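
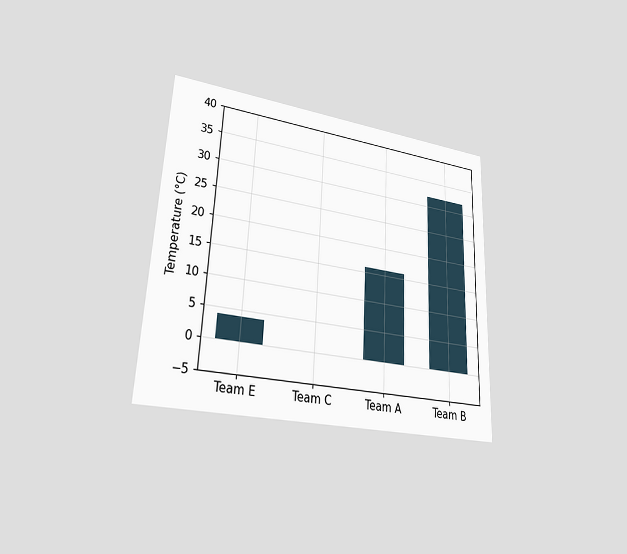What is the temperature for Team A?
The chart is tilted about 2° clockwise and viewed at a slight angle. Reading along the chart's y-axis, the Team A bar reaches 16°C.

16°C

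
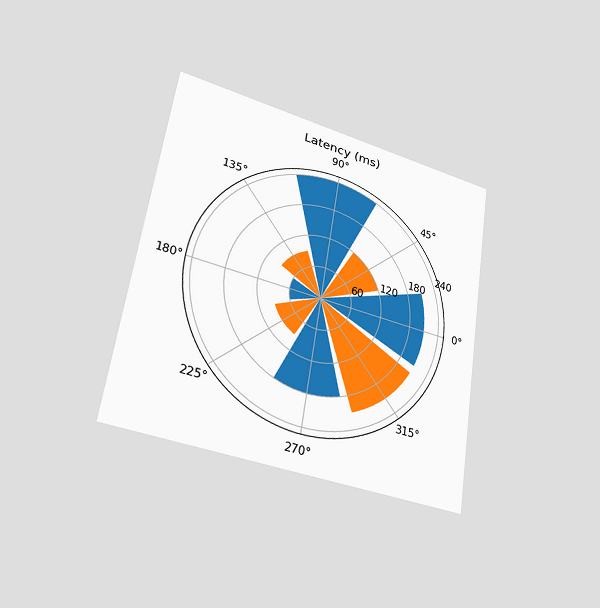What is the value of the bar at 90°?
The chart is tilted about 9° clockwise and viewed at a slight angle. The bar at 90° reaches 240ms on the radial axis.

240ms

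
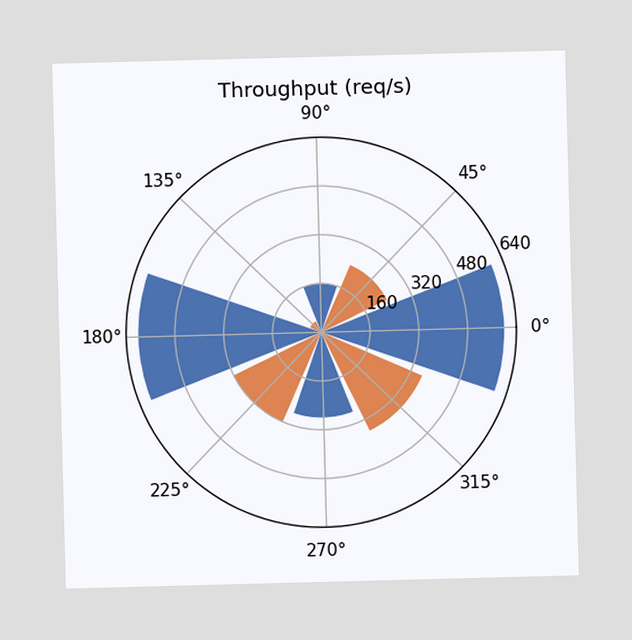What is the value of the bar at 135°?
The bar at 135° reaches 40req/s on the radial axis.

40req/s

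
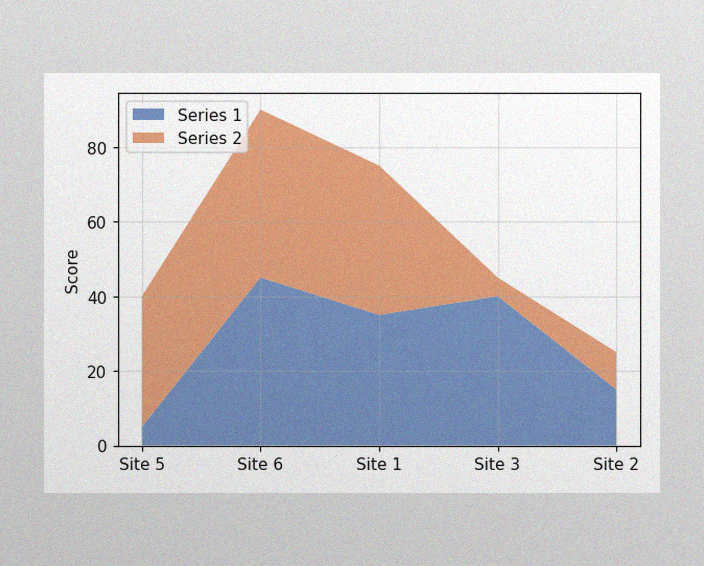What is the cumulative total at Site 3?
The image has some photo noise and uneven lighting. The stacked total at Site 3 reaches 45.

45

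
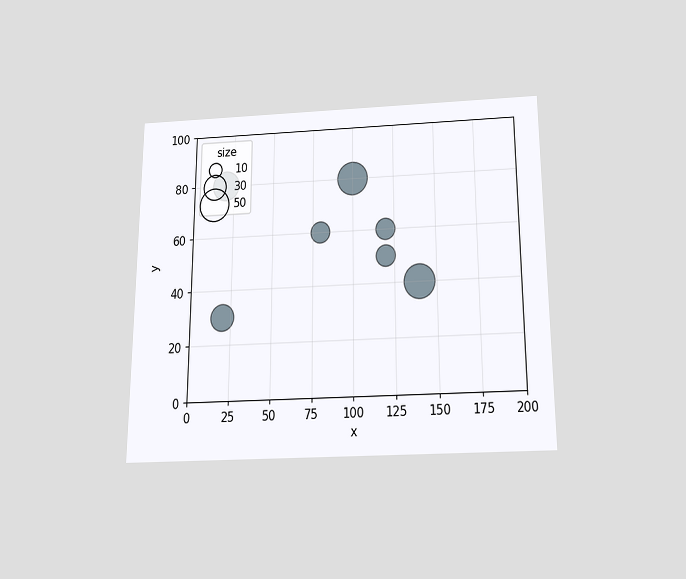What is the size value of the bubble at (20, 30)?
The chart is viewed slightly from below. Matching the bubble at (20, 30) against the size legend gives 30.

30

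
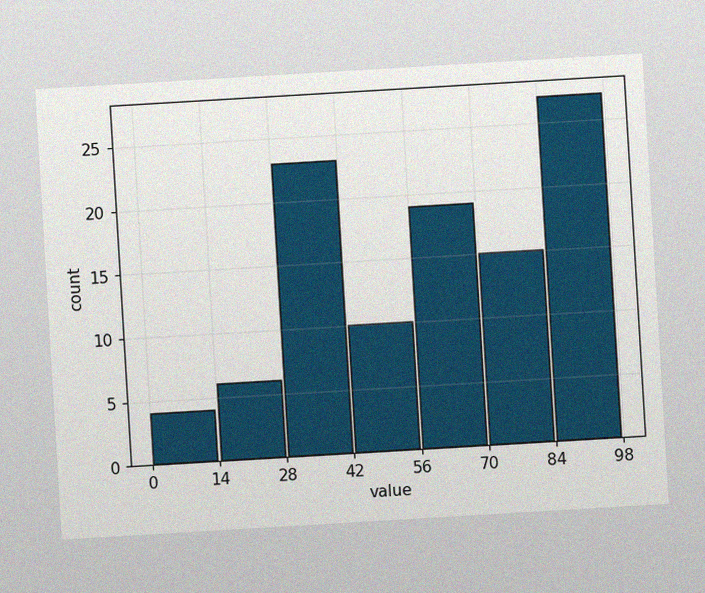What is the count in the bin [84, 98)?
The chart is tilted about 3° counter-clockwise, with some photo noise. The [84, 98) bin has height 27.

27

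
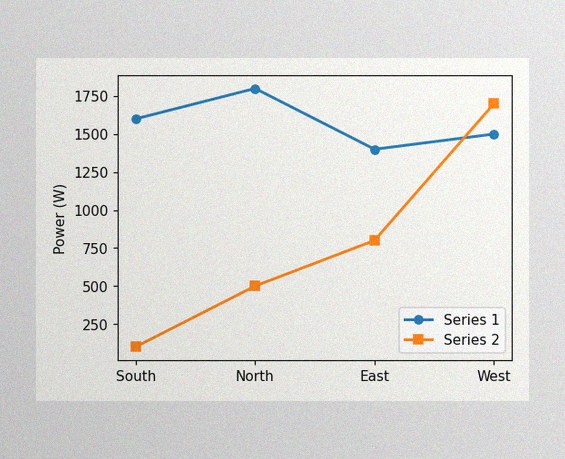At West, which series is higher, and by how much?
The image has some photo noise and uneven lighting. At West, Series 2 sits above the other line by 200W.

Series 2, by 200W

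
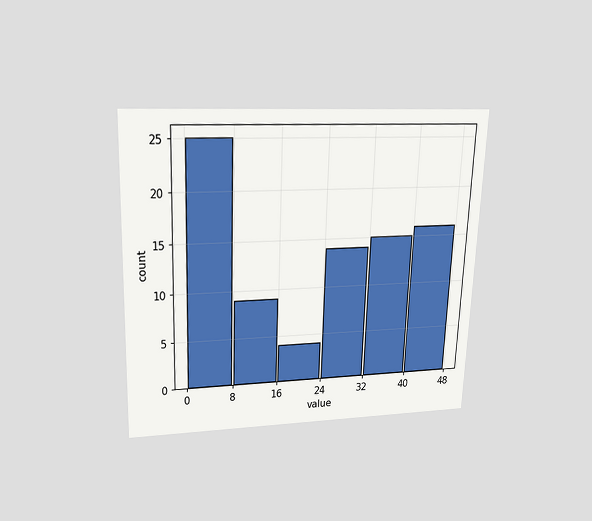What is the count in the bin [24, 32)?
The chart is tilted about 2° clockwise and viewed slightly from above. The [24, 32) bin has height 14.

14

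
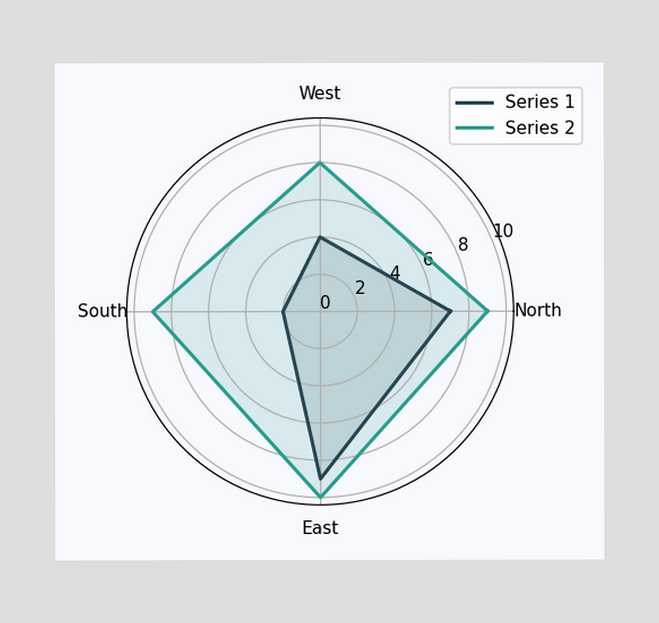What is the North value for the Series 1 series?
7

On the North axis, Series 1 reaches 7.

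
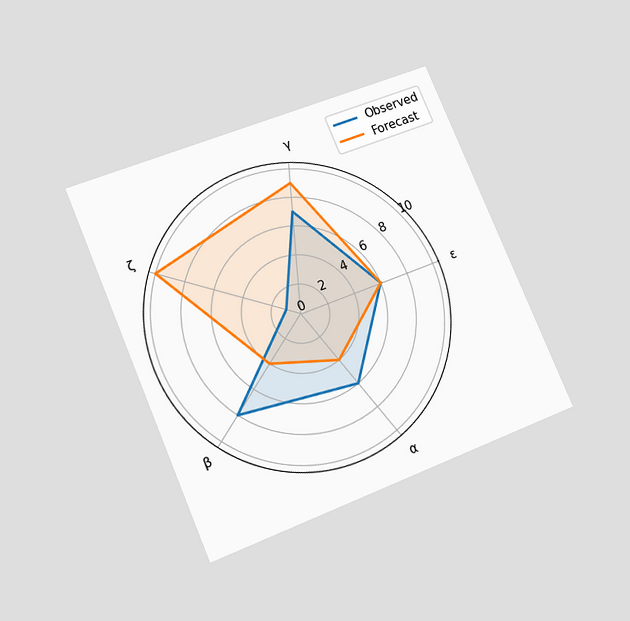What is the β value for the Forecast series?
The chart is tilted about 23° counter-clockwise and viewed at a slight angle. On the β axis, Forecast reaches 4.

4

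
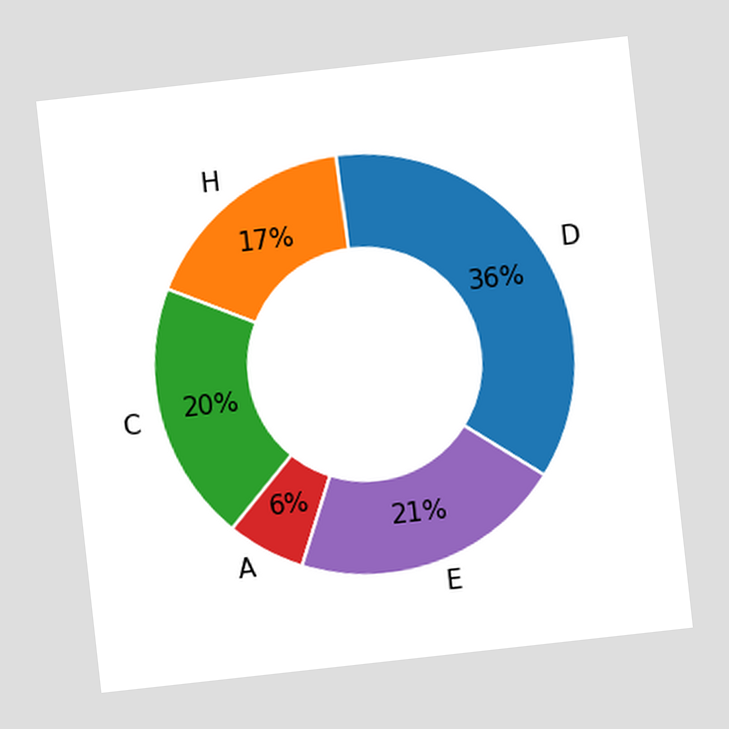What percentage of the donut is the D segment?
36%

The chart is tilted about 6° counter-clockwise. The D segment takes up 36% of the ring.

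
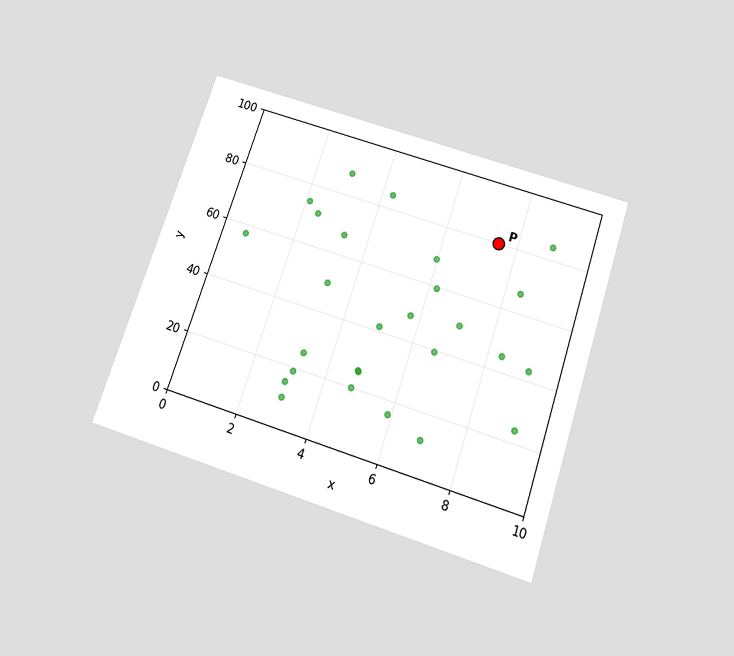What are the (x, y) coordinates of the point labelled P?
The chart is tilted about 18° clockwise and viewed slightly from below. Following the gridlines from P to each axis, P sits at (7.5, 80).

(7.5, 80)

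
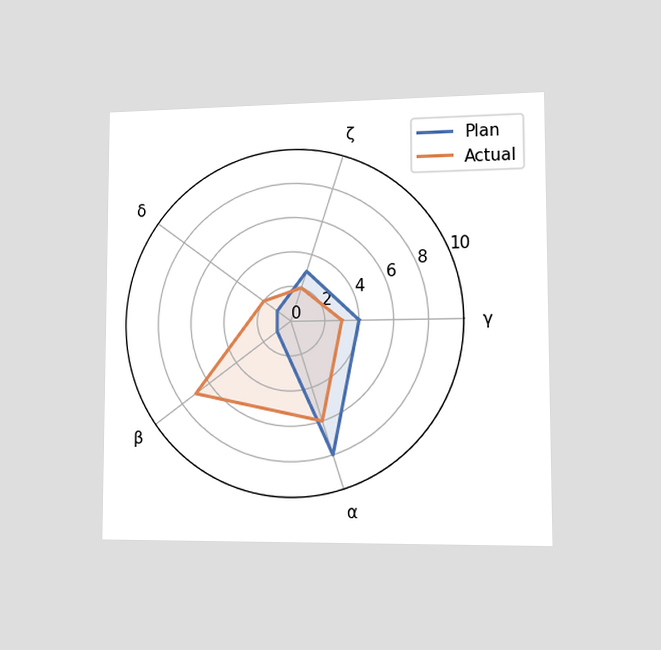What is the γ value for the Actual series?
3

The chart is viewed slightly from the right. On the γ axis, Actual reaches 3.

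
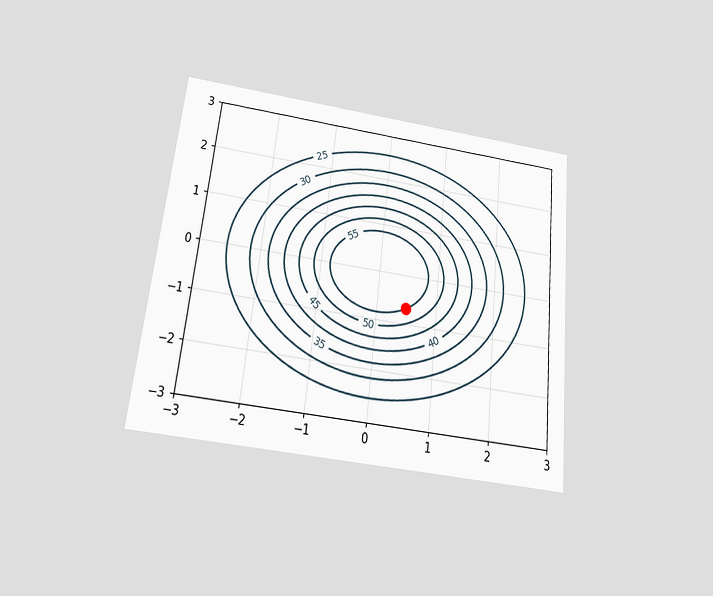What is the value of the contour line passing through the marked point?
55

The chart is tilted about 6° clockwise and viewed slightly from below. The marked point sits on the contour labelled 55.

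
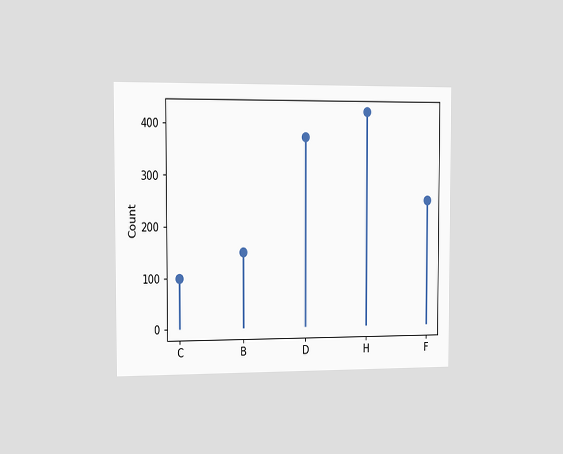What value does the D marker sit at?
The chart is viewed slightly from the left. The D marker sits at 375.

375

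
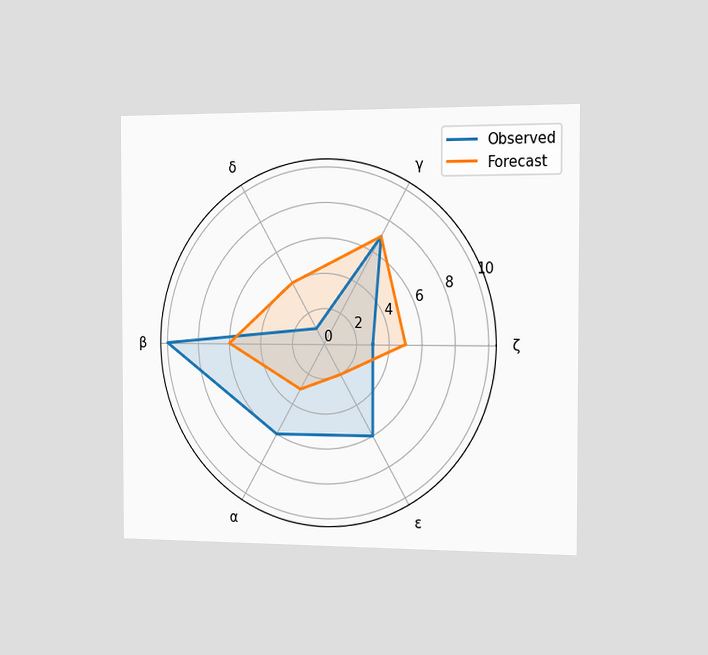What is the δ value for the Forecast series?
4

The chart is viewed slightly from the right. On the δ axis, Forecast reaches 4.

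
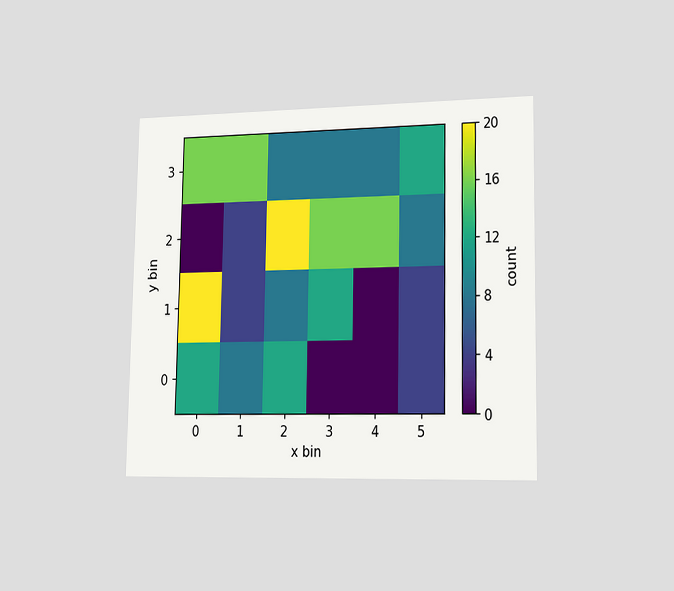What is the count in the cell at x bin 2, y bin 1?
The chart is viewed slightly from the right. Matching the cell (2, 1) against the colorbar gives 8.

8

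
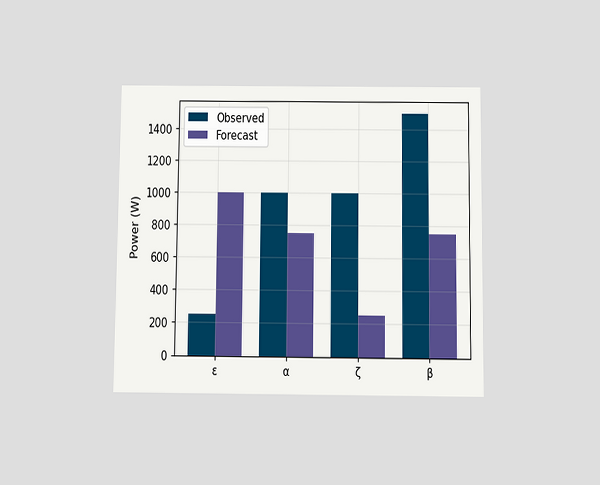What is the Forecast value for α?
750W

The chart is viewed slightly from below. The Forecast bar at α reaches 750W on the y-axis.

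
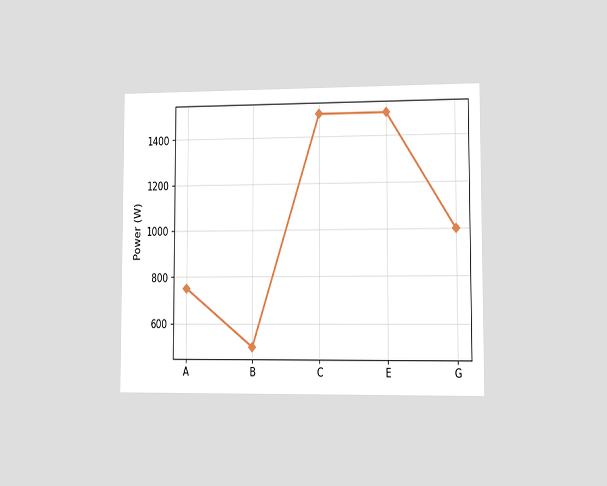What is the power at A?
750W

The chart is viewed slightly from the right. At A, the line is at 750W.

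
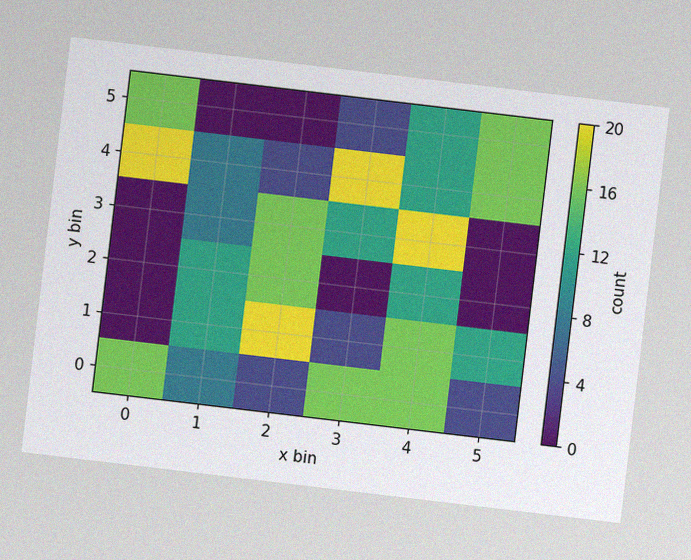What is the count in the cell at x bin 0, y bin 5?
The chart is tilted about 7° clockwise, with some photo noise. Matching the cell (0, 5) against the colorbar gives 16.

16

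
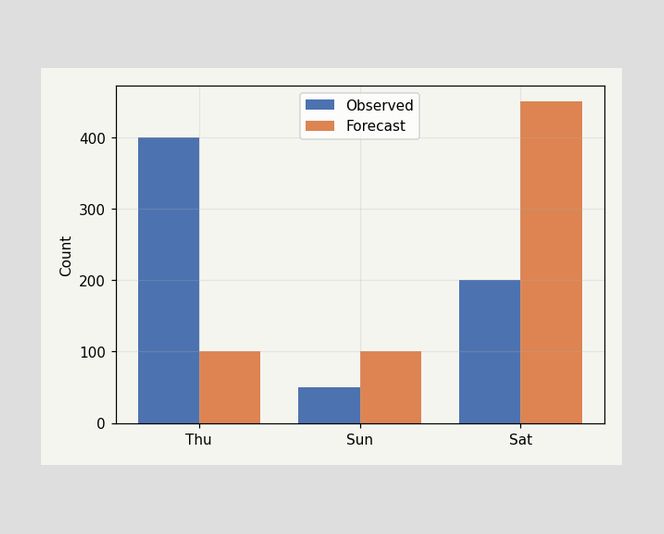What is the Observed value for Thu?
400

The Observed bar at Thu reaches 400 on the y-axis.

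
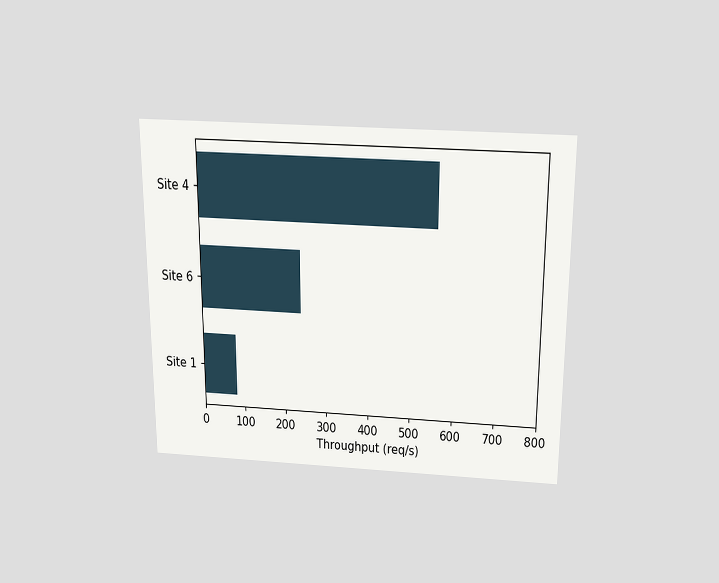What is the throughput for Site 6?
240req/s

The chart is viewed slightly from above. Reading along the chart's x-axis, the Site 6 bar reaches 240req/s.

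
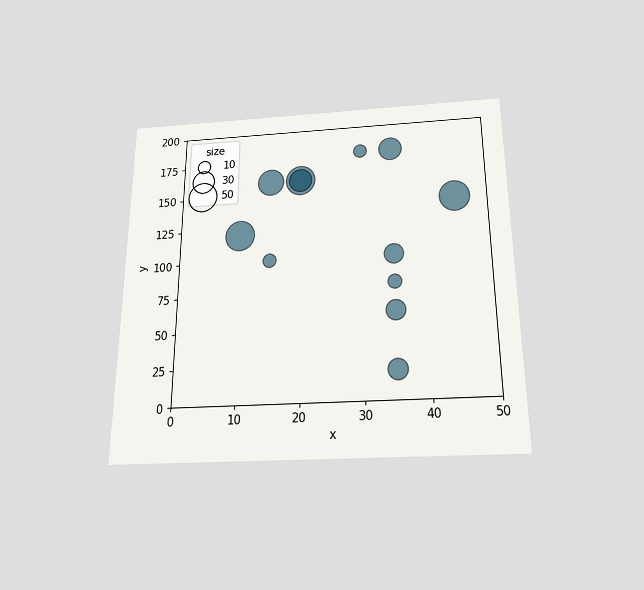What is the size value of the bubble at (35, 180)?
The chart is viewed slightly from below. Matching the bubble at (35, 180) against the size legend gives 30.

30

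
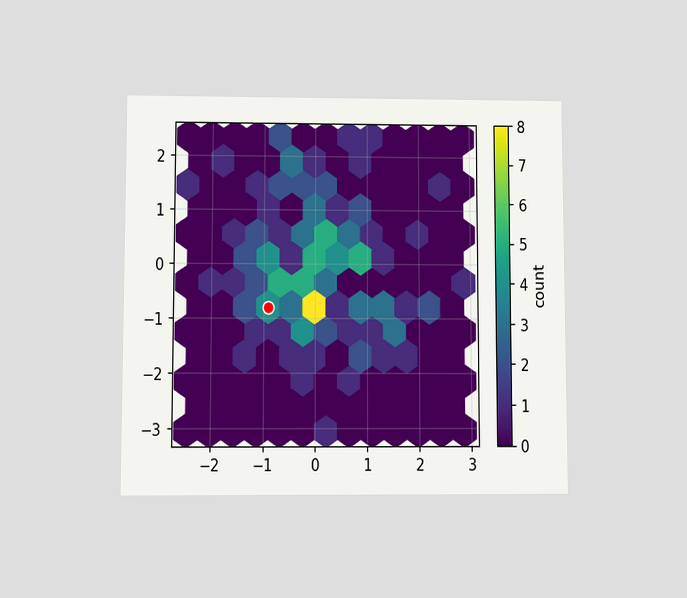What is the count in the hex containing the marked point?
4

The chart is viewed at a slight angle. The marked hex reads 4 on the colorbar.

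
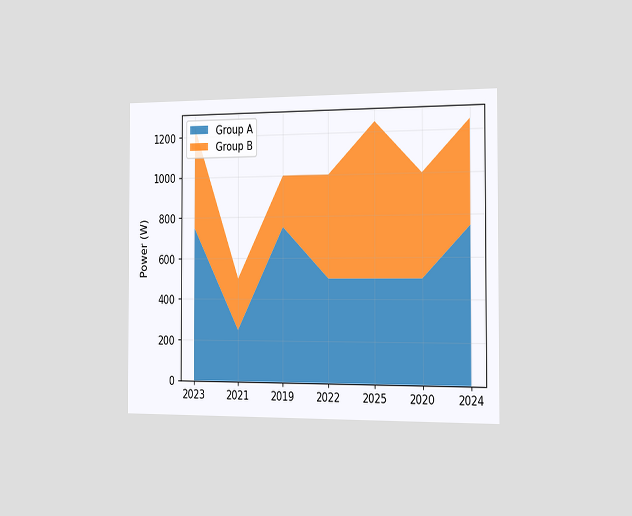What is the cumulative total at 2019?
The chart is viewed slightly from the right. The stacked total at 2019 reaches 1000W.

1000W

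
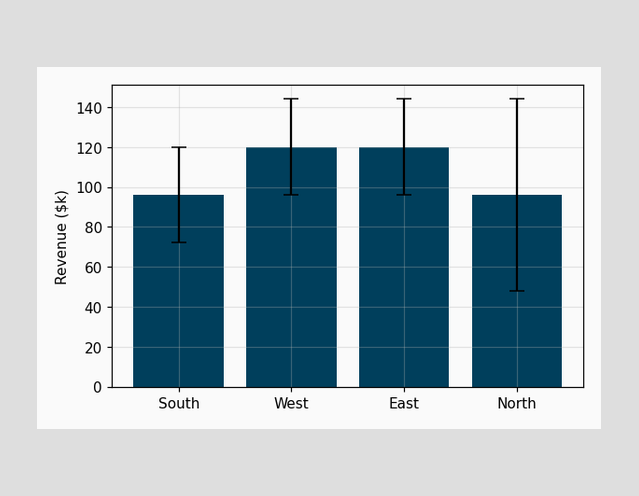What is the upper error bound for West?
The West bar's upper whisker reaches $144k.

$144k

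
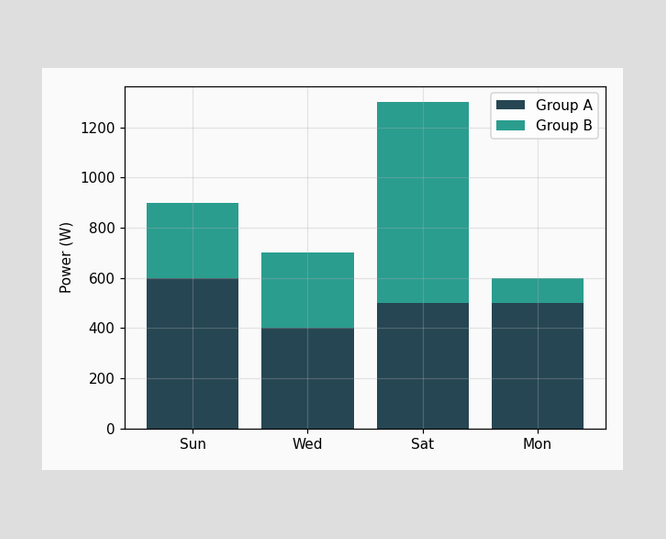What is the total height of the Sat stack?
1300W

The Sat stack's top reaches 1300W on the y-axis.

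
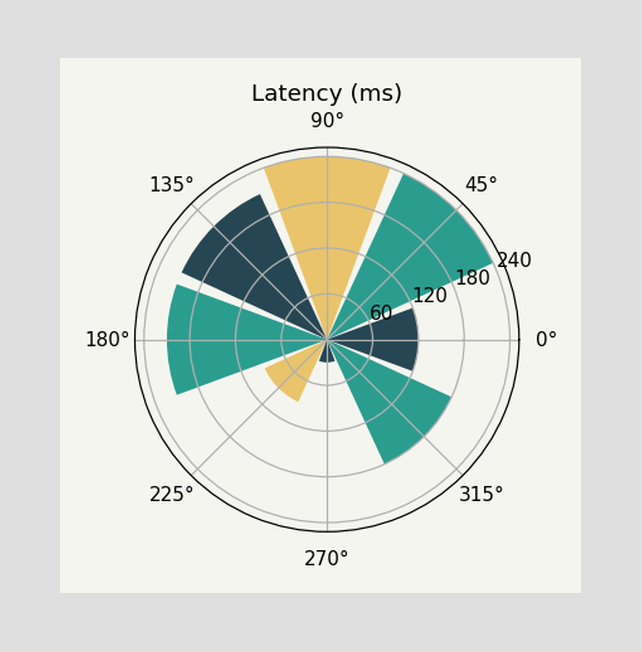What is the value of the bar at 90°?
240ms

The bar at 90° reaches 240ms on the radial axis.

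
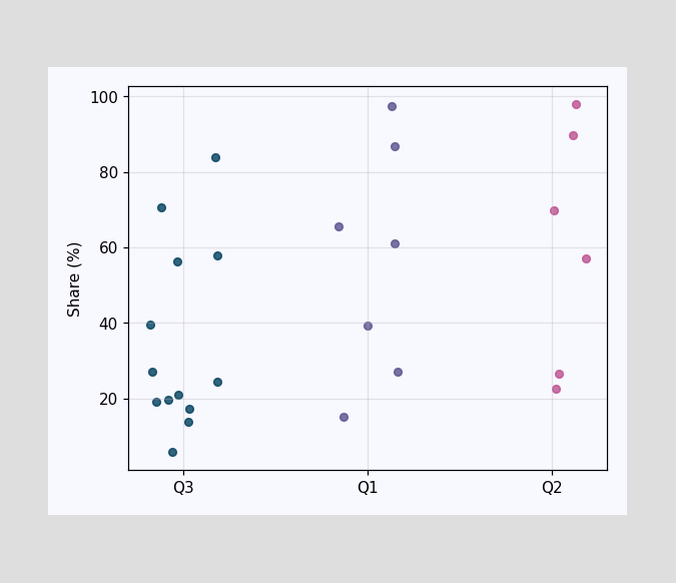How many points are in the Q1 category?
7

Counting the markers in the Q1 column gives 7.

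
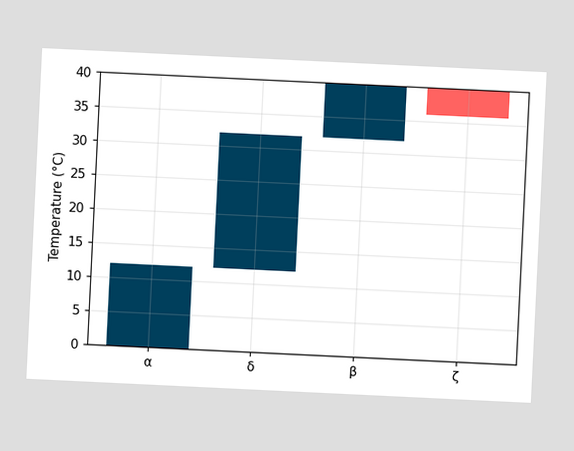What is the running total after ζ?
36°C

The chart is tilted about 3° clockwise. After ζ the running total reaches 36°C.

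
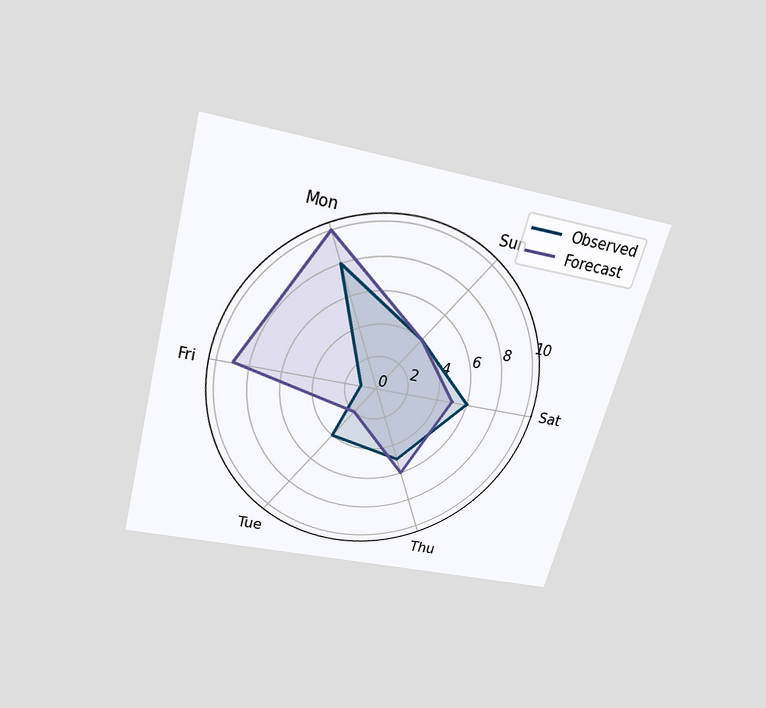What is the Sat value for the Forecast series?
5

The chart is tilted about 15° clockwise and viewed slightly from above. On the Sat axis, Forecast reaches 5.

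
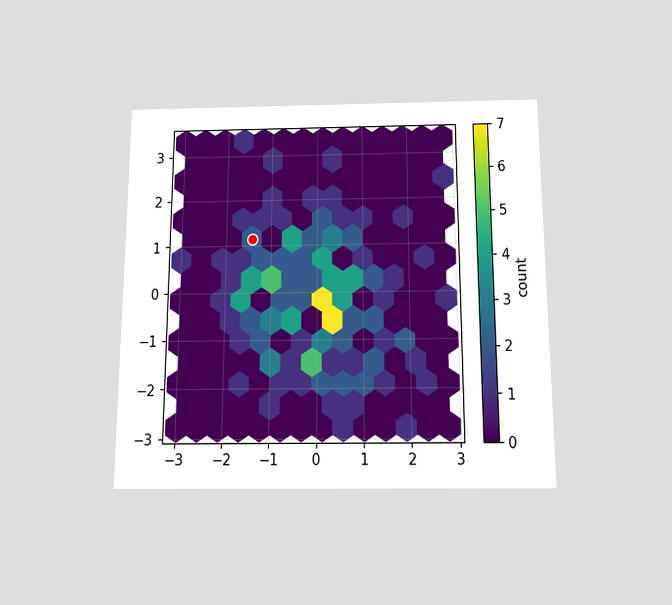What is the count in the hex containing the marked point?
2

The chart is viewed slightly from below. The marked hex reads 2 on the colorbar.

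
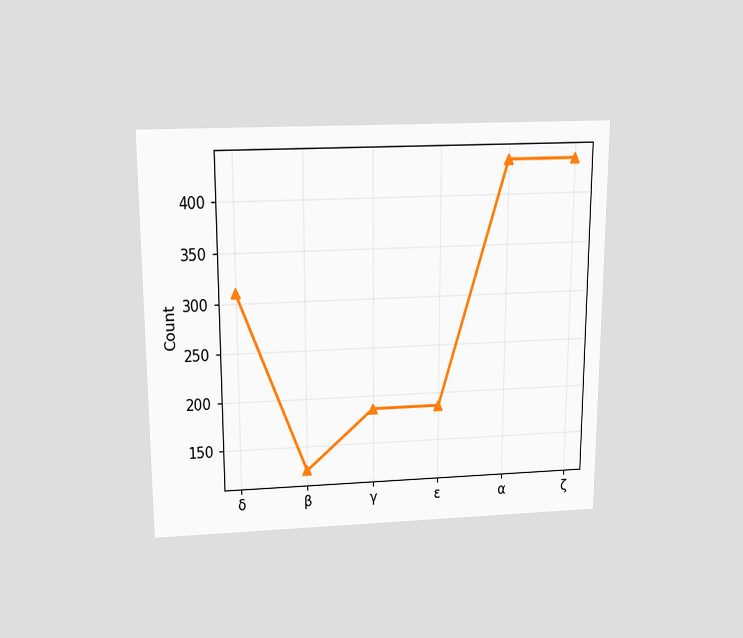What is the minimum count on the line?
The chart is viewed slightly from above. The lowest point is at β, and reading across to the y-axis gives 124.

124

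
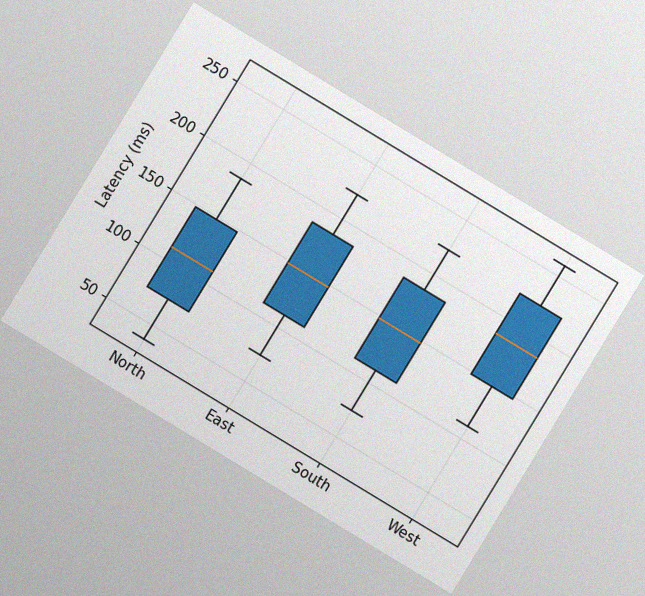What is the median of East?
148ms

The chart is tilted about 31° clockwise, with some photo noise. The median line in the East box sits at 148ms.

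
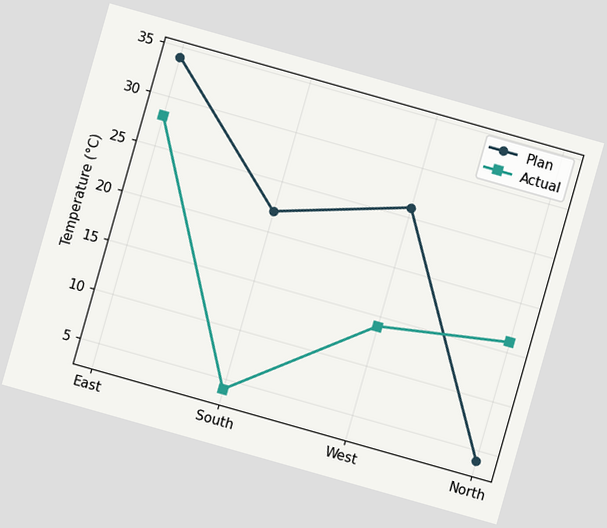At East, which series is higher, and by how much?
Plan, by 6°C

The chart is tilted about 16° clockwise. At East, Plan sits above the other line by 6°C.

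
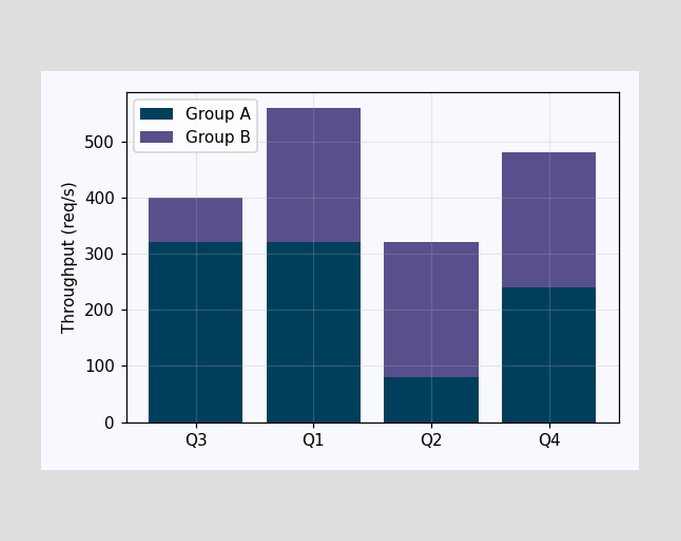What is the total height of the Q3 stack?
The Q3 stack's top reaches 400req/s on the y-axis.

400req/s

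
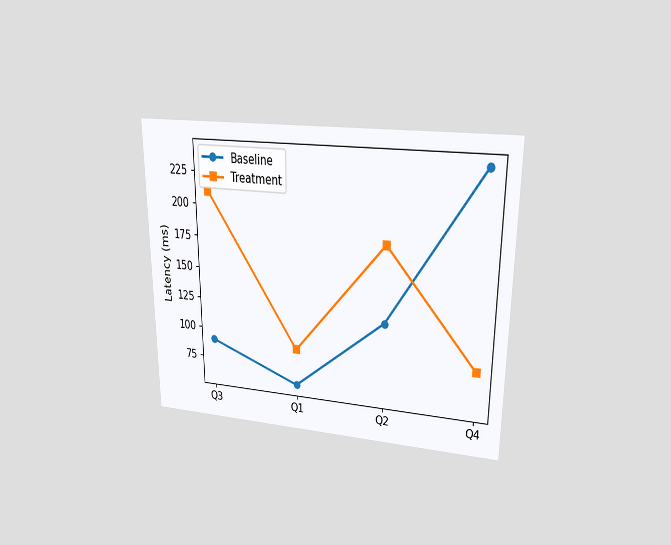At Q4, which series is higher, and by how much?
The chart is viewed at a slight angle. At Q4, Baseline sits above the other line by 150ms.

Baseline, by 150ms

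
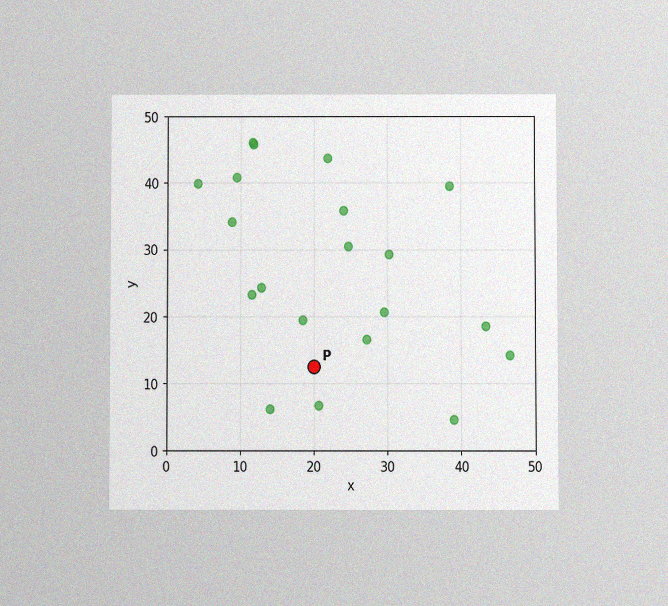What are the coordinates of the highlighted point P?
(20, 12.5)

The chart is viewed at a slight angle, with some photo noise. Following the gridlines from P to each axis, P sits at (20, 12.5).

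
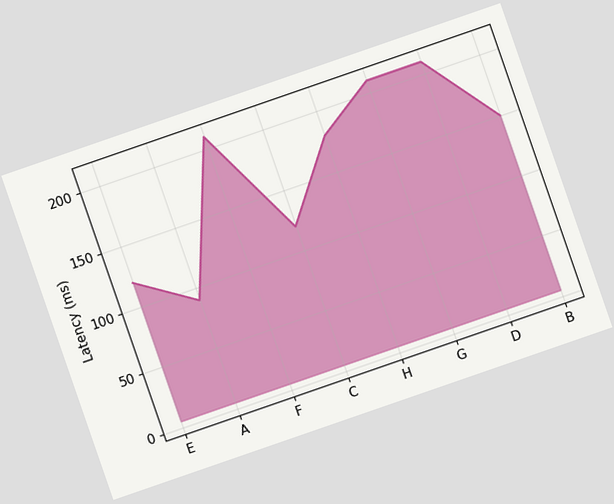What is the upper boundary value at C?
120ms

The chart is tilted about 19° counter-clockwise. At C the upper boundary is at 120ms.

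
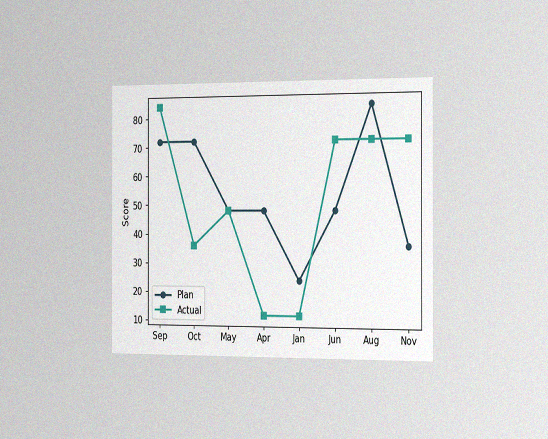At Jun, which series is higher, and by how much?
The chart is viewed slightly from the right, with some photo noise. At Jun, Actual sits above the other line by 24.

Actual, by 24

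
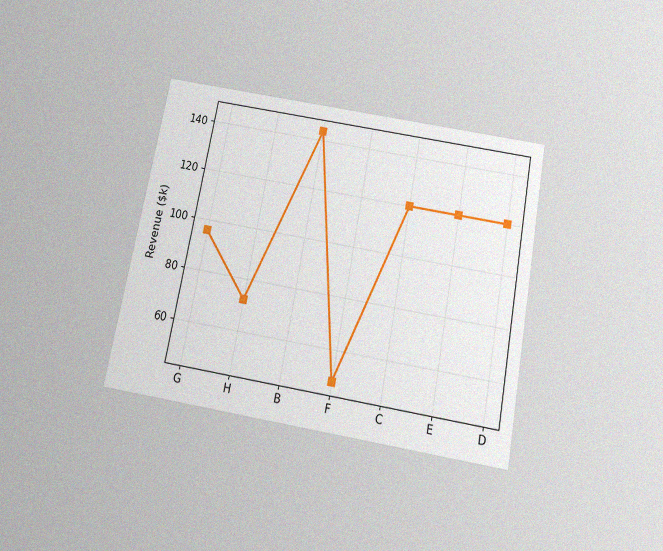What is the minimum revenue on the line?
The chart is tilted about 11° clockwise and viewed slightly from below, with some photo noise. The lowest point is at F, and reading across to the y-axis gives $48k.

$48k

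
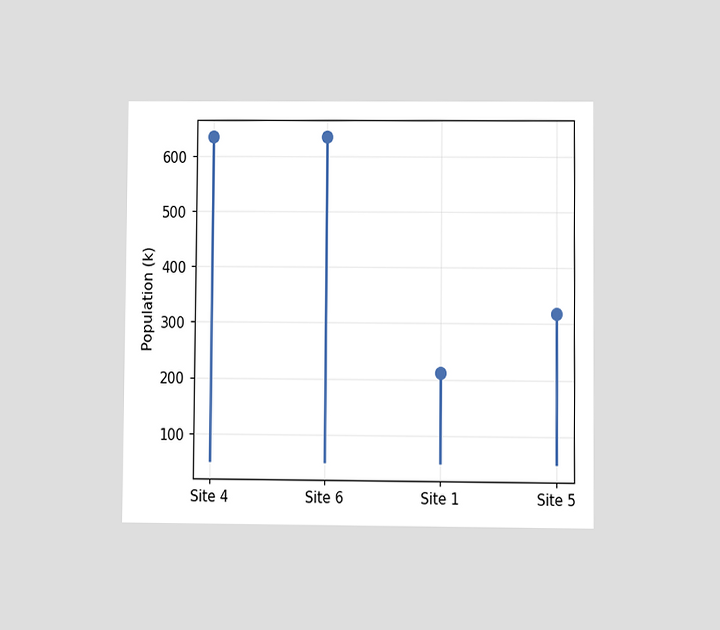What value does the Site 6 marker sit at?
The chart is viewed at a slight angle. The Site 6 marker sits at 636k.

636k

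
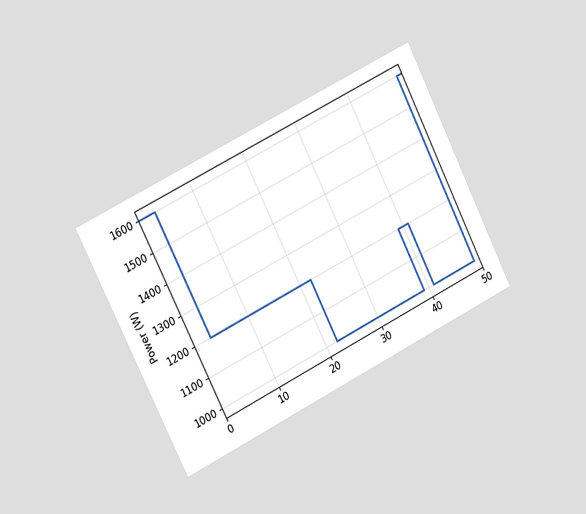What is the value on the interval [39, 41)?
1200W

The chart is tilted about 26° counter-clockwise and viewed slightly from the left. On [39, 41) the step sits at 1200W.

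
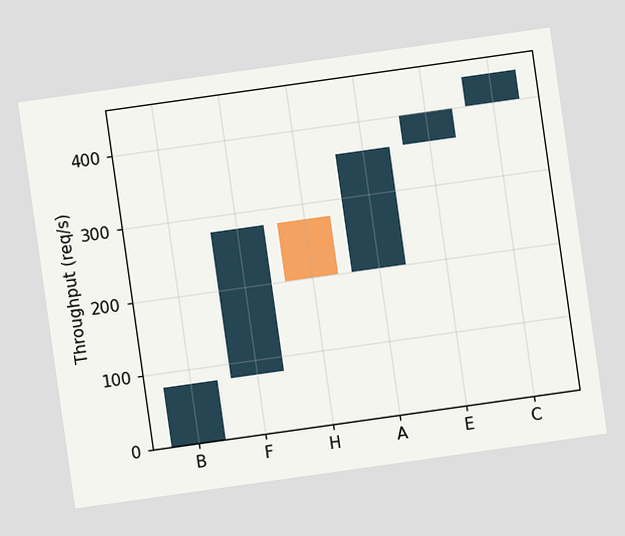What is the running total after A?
360req/s

The chart is tilted about 8° counter-clockwise. After A the running total reaches 360req/s.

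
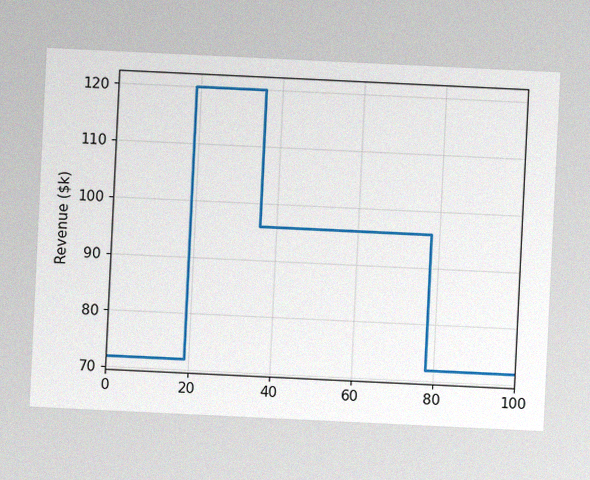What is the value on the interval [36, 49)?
The chart is tilted about 3° clockwise, with some photo noise. On [36, 49) the step sits at $96k.

$96k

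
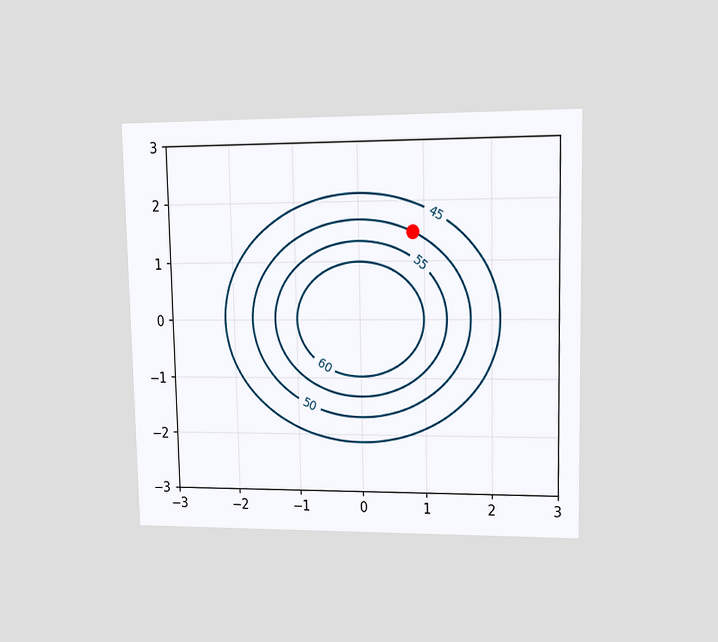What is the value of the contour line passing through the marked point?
The chart is viewed at a slight angle. The marked point sits on the contour labelled 50.

50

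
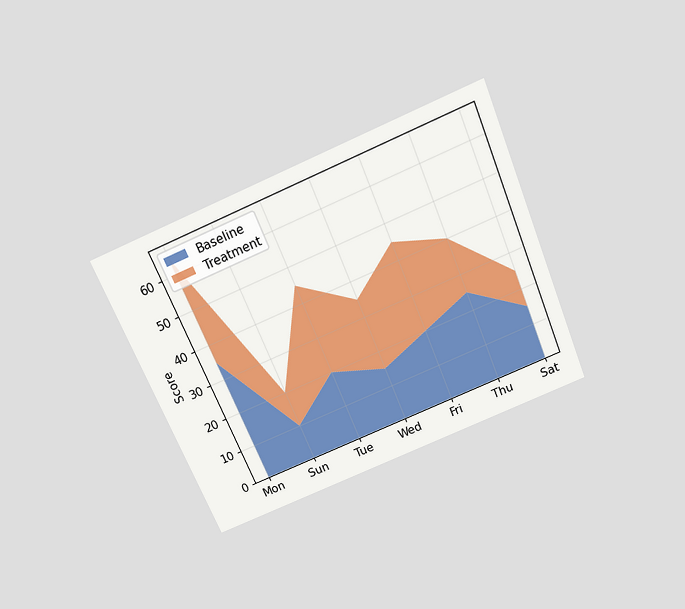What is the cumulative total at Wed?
35

The chart is tilted about 23° counter-clockwise and viewed slightly from above. The stacked total at Wed reaches 35.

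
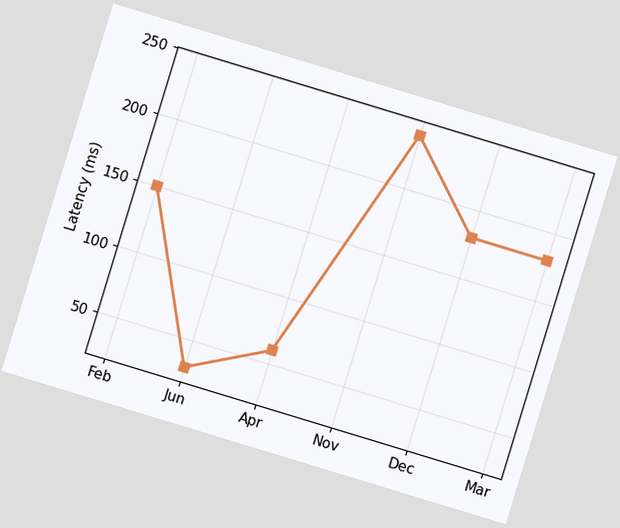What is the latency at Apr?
The chart is tilted about 17° clockwise. At Apr, the line is at 60ms.

60ms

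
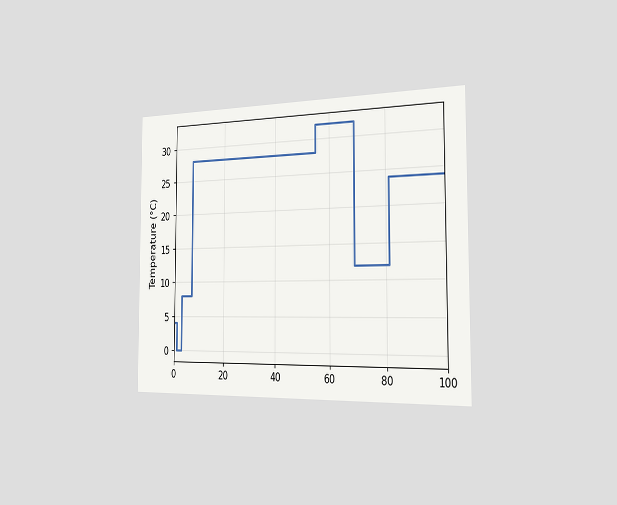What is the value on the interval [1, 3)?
The chart is viewed slightly from the right. On [1, 3) the step sits at 0°C.

0°C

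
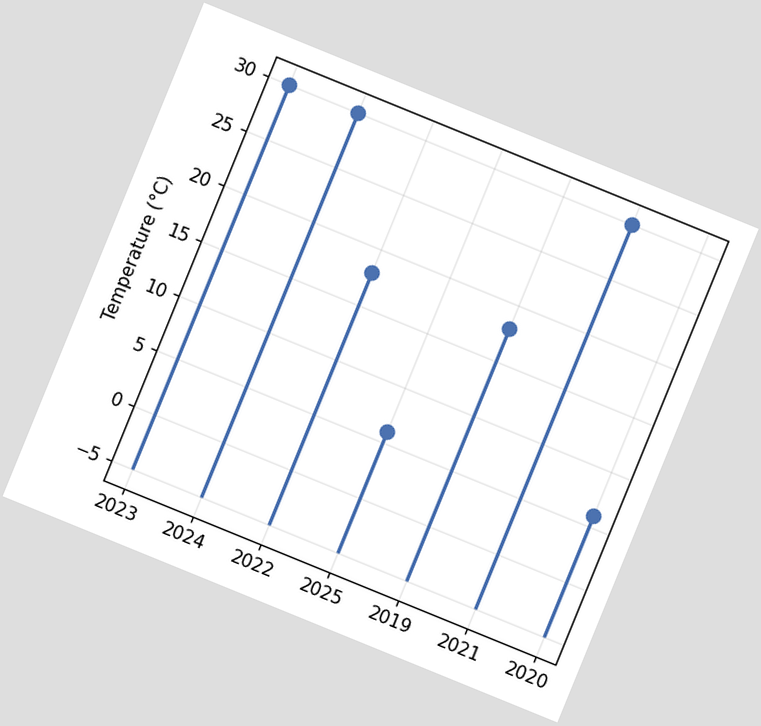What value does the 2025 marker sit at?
6°C

The chart is tilted about 22° clockwise. The 2025 marker sits at 6°C.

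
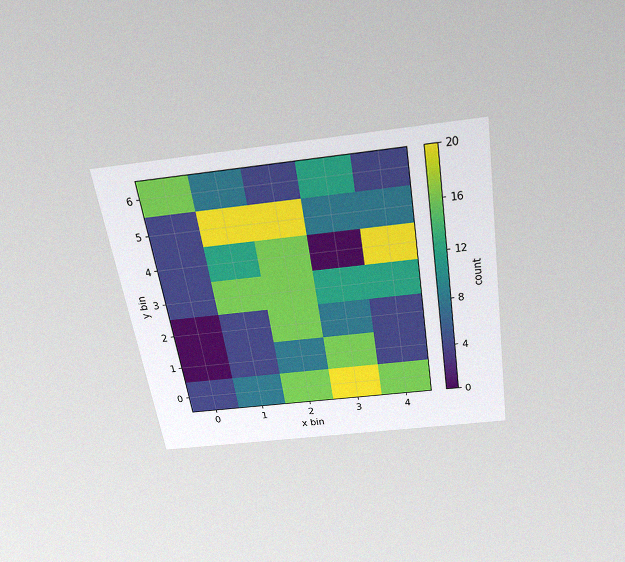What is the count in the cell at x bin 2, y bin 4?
The chart is tilted about 9° counter-clockwise and viewed slightly from above, with some photo noise. Matching the cell (2, 4) against the colorbar gives 16.

16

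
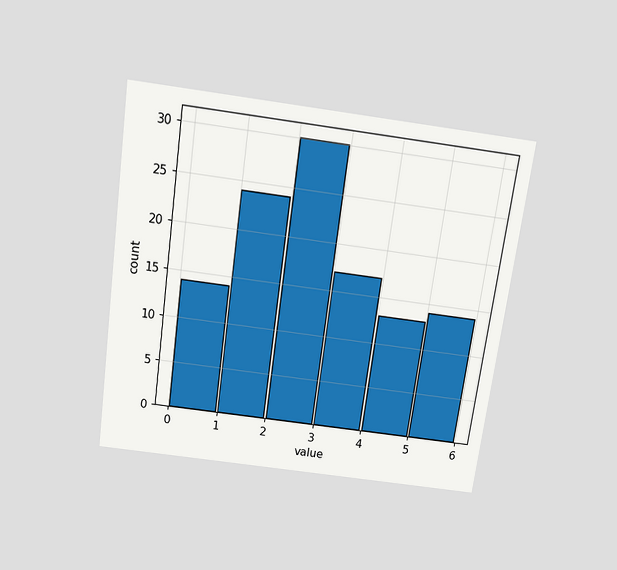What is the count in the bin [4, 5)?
The chart is tilted about 8° clockwise and viewed slightly from above. The [4, 5) bin has height 13.

13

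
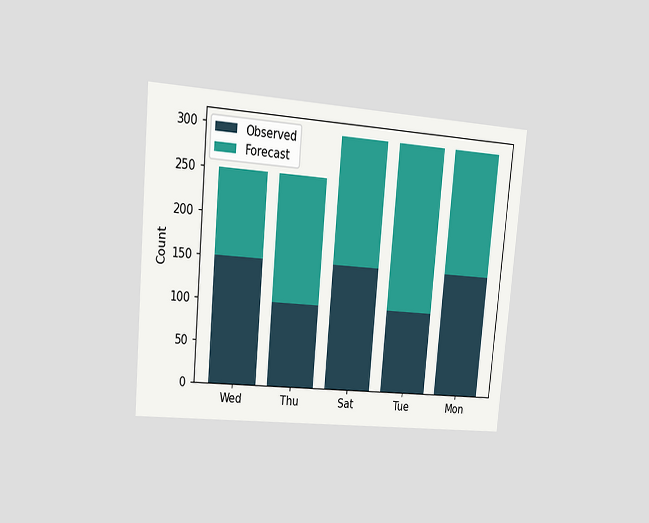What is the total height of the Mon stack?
300

The chart is tilted about 5° clockwise and viewed at a slight angle. The Mon stack's top reaches 300 on the y-axis.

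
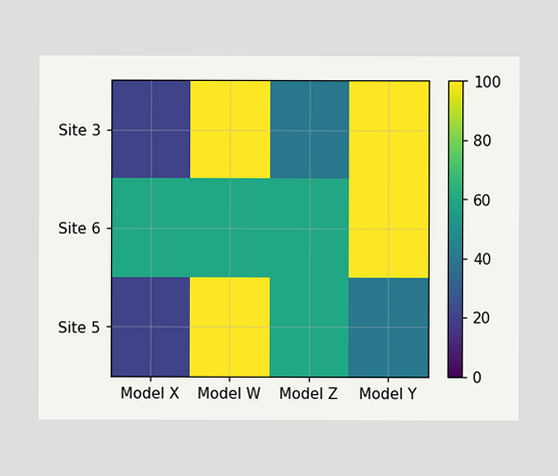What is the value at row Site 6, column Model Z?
60

Matching cell (Site 6, Model Z) against the colorbar gives 60.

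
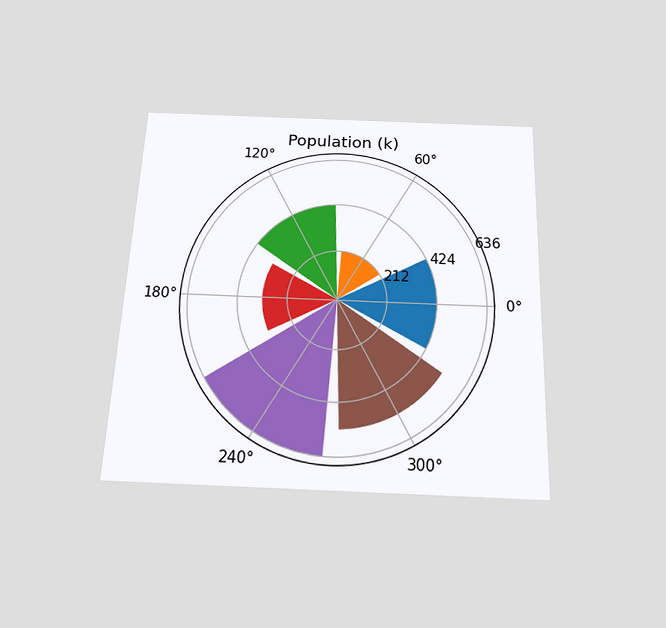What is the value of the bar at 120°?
424k

The chart is tilted about 2° clockwise and viewed slightly from below. The bar at 120° reaches 424k on the radial axis.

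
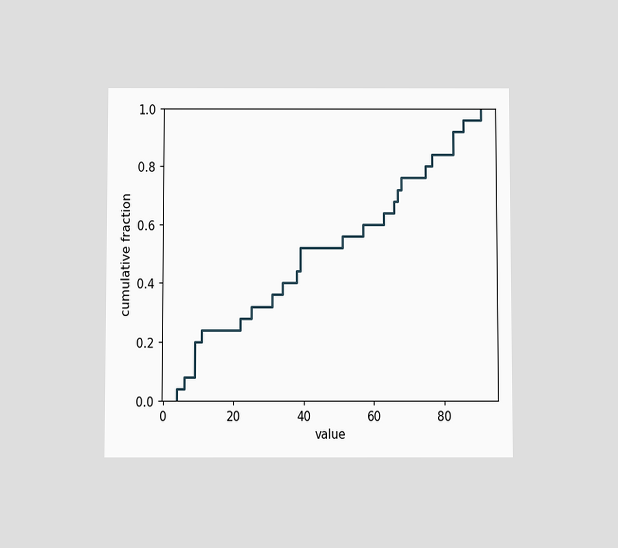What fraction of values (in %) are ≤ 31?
36%

The chart is viewed slightly from below. At x=31 the ECDF step is at 36%.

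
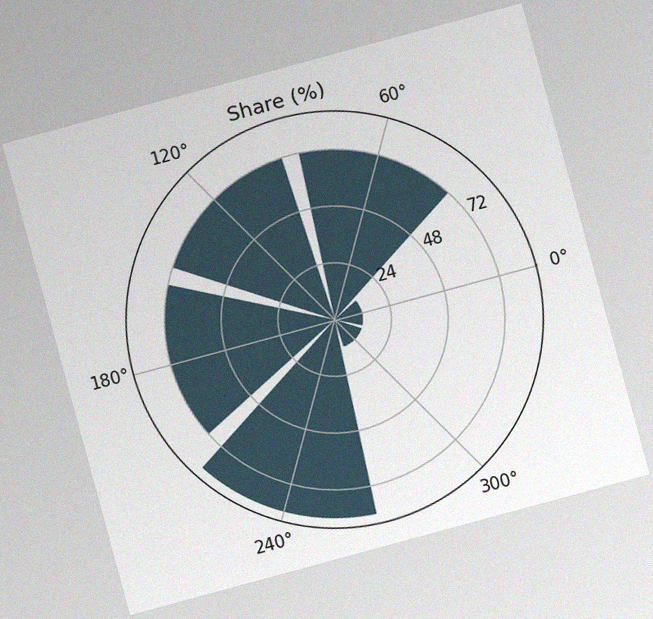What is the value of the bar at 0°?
The chart is tilted about 15° counter-clockwise, with some photo noise. The bar at 0° reaches 12% on the radial axis.

12%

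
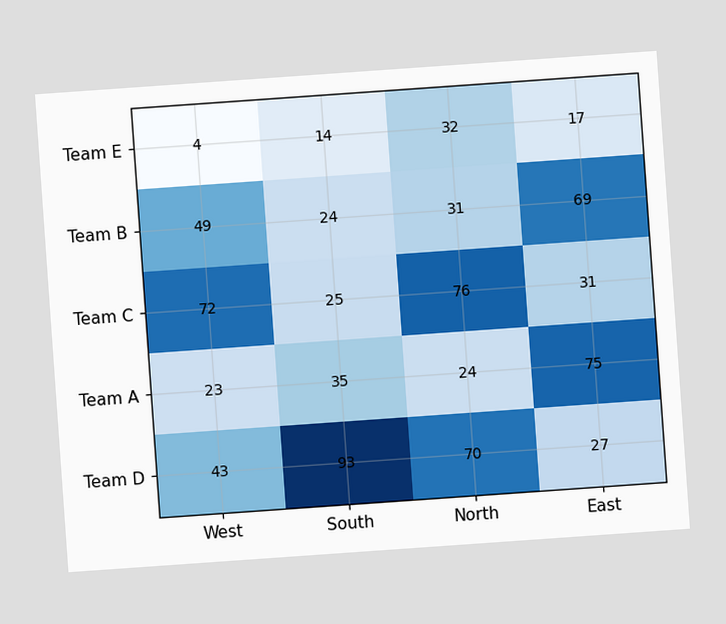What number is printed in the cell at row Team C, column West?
The chart is tilted about 4° counter-clockwise. The (Team C, West) cell reads 72.

72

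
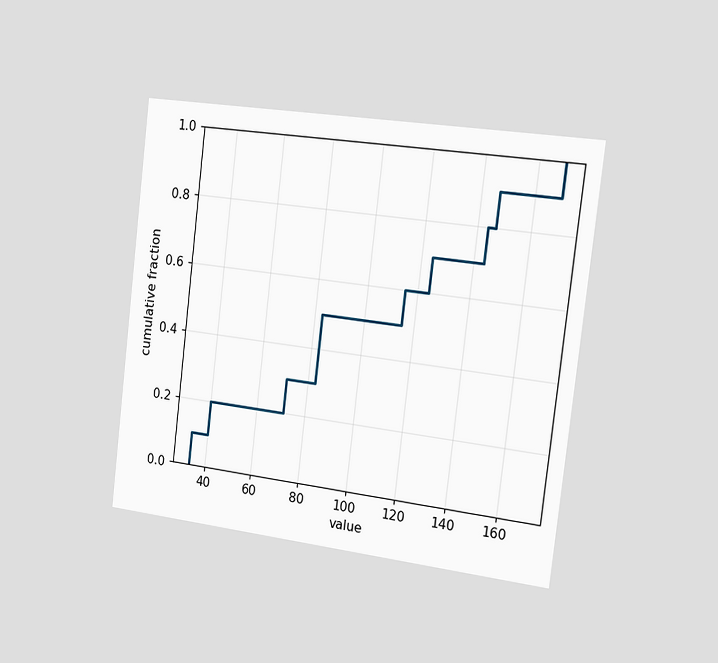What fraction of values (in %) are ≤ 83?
50%

The chart is tilted about 7° clockwise and viewed slightly from the right. At x=83 the ECDF step is at 50%.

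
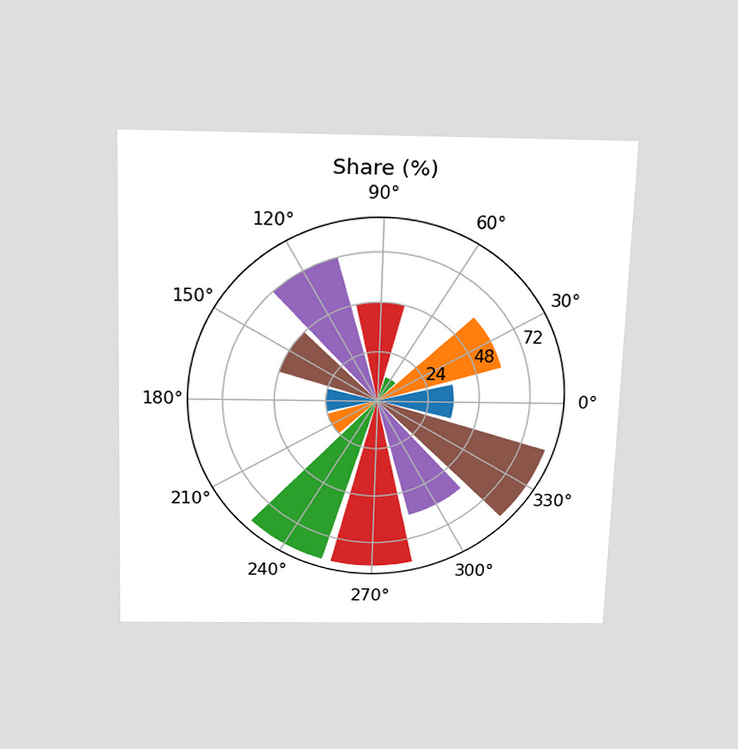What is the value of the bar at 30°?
60%

The chart is viewed slightly from above. The bar at 30° reaches 60% on the radial axis.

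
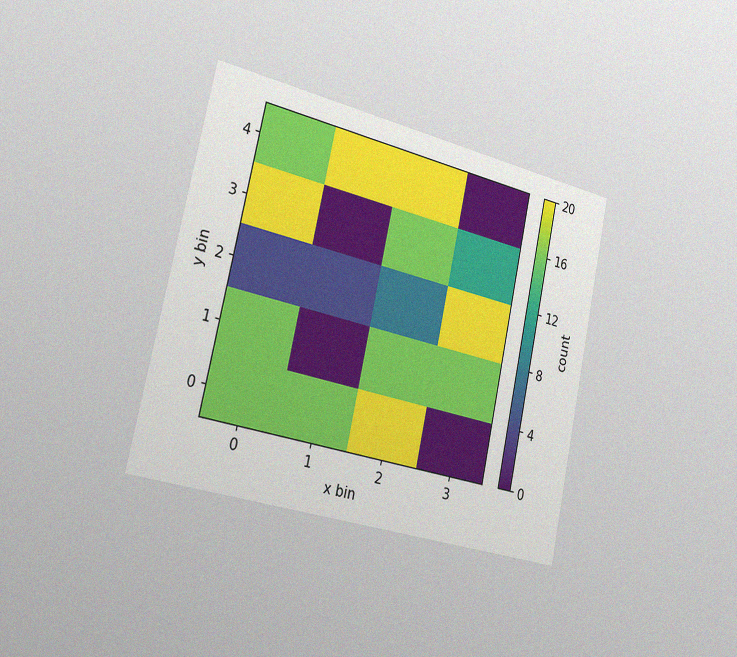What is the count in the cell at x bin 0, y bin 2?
4

The chart is tilted about 12° clockwise and viewed slightly from the left, with some photo noise. Matching the cell (0, 2) against the colorbar gives 4.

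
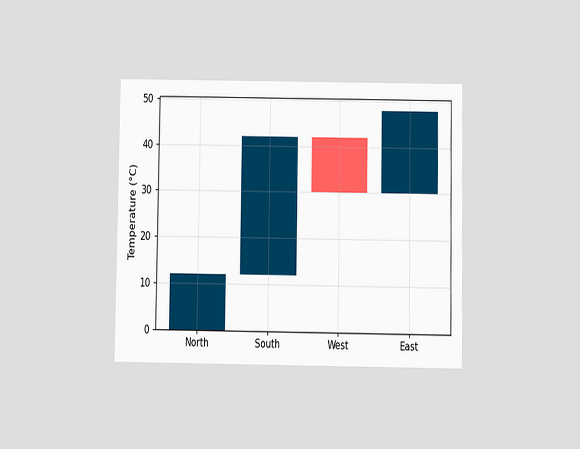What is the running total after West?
30°C

The chart is viewed slightly from below. After West the running total reaches 30°C.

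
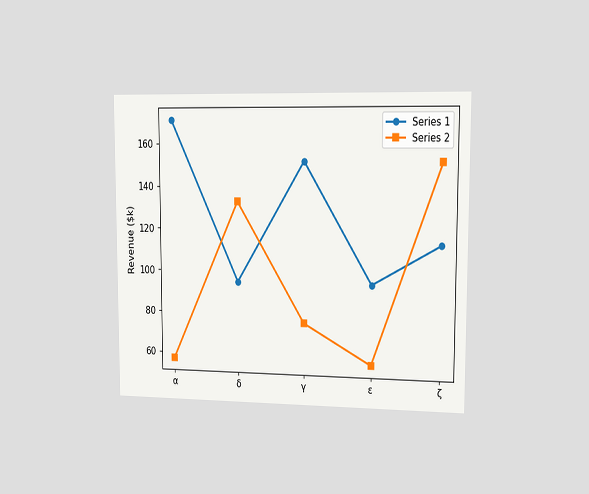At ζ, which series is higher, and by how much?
Series 2, by $38k

The chart is viewed slightly from the right. At ζ, Series 2 sits above the other line by $38k.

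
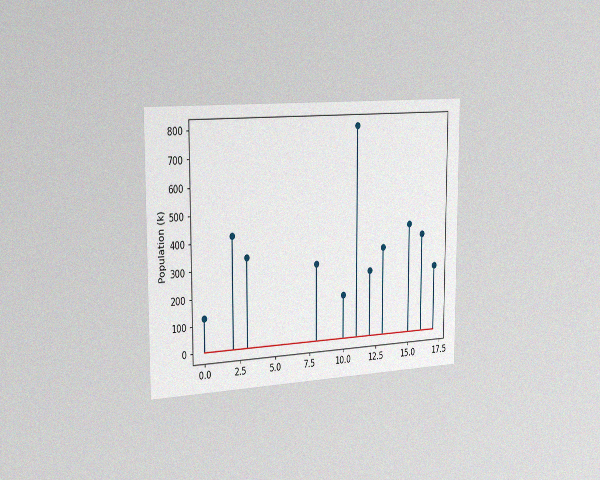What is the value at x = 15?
The chart is viewed slightly from the left, with some photo noise. The stem at x=15 reaches 420k.

420k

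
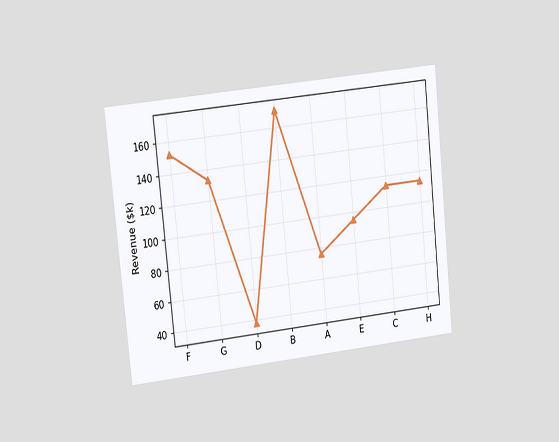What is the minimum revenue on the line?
$38k

The chart is tilted about 6° counter-clockwise and viewed at a slight angle. The lowest point is at D, and reading across to the y-axis gives $38k.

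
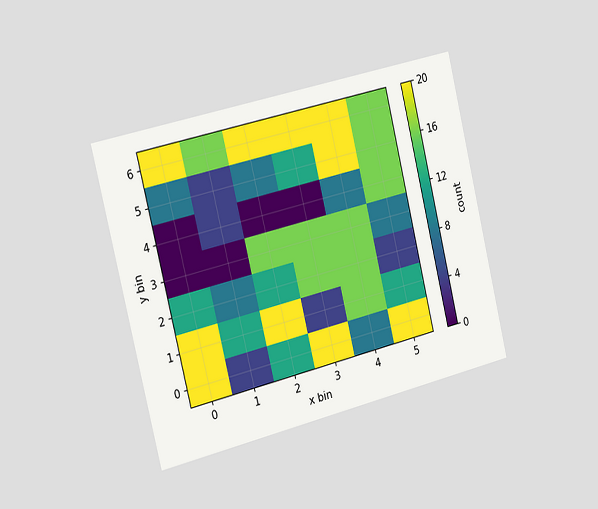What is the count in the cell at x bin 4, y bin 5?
20

The chart is tilted about 14° counter-clockwise and viewed slightly from the left. Matching the cell (4, 5) against the colorbar gives 20.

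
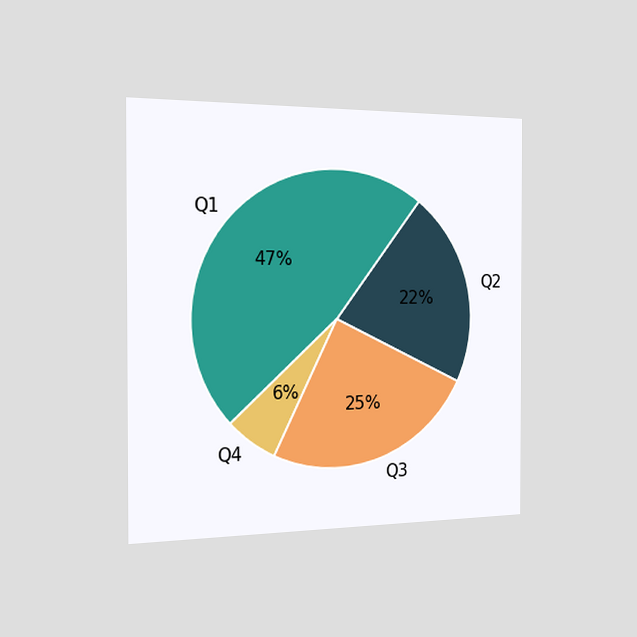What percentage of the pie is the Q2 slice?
22%

The chart is viewed slightly from the left. The Q2 slice takes up 22% of the pie.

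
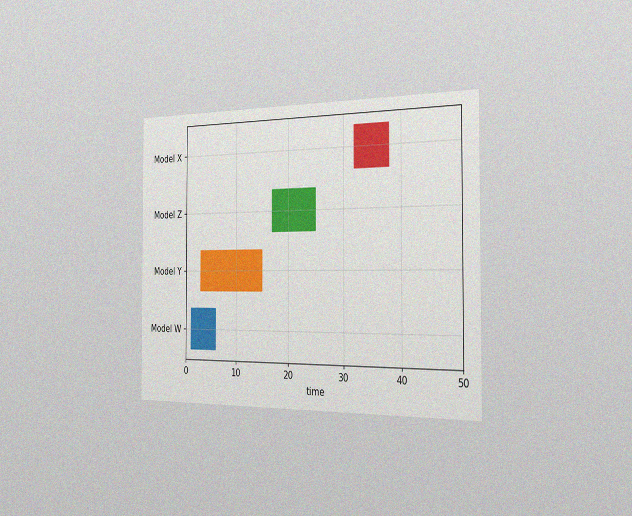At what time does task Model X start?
The chart is viewed slightly from the right, with some photo noise. The Model X bar begins at t=32.

32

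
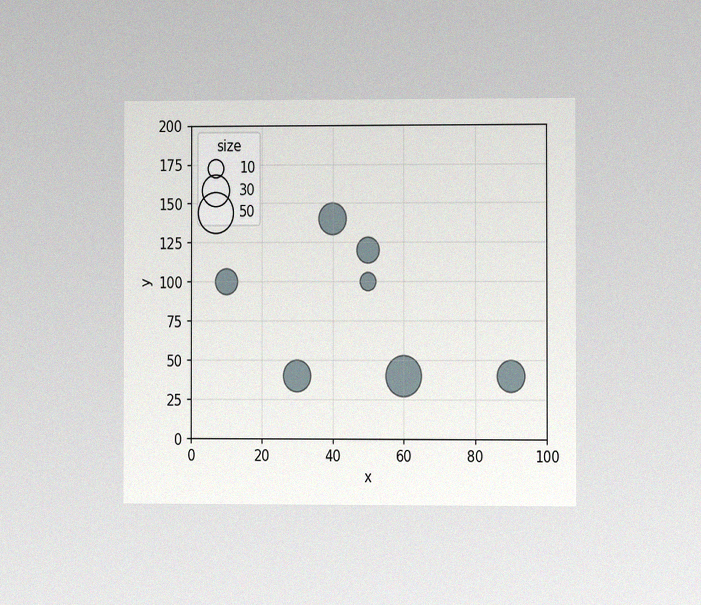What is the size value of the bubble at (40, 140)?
The chart is viewed at a slight angle, with some photo noise. Matching the bubble at (40, 140) against the size legend gives 30.

30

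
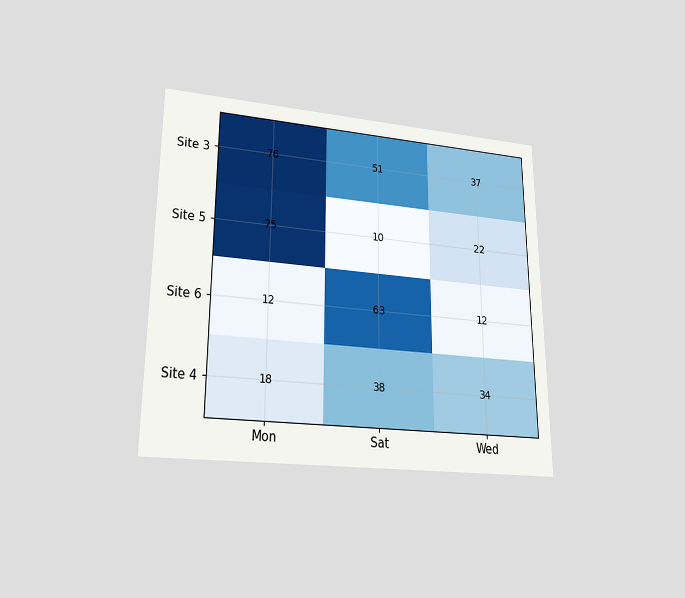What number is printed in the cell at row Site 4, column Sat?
The chart is viewed at a slight angle. The (Site 4, Sat) cell reads 38.

38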